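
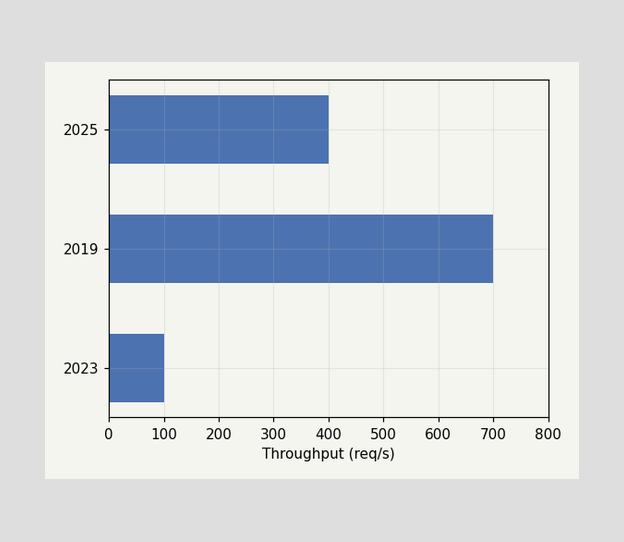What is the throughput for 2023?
100req/s

Reading along the chart's x-axis, the 2023 bar reaches 100req/s.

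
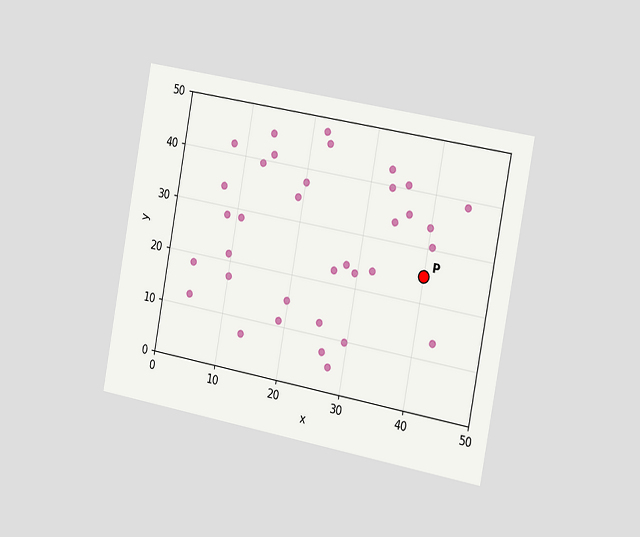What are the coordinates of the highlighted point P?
The chart is tilted about 10° clockwise and viewed slightly from the right. Following the gridlines from P to each axis, P sits at (40, 25).

(40, 25)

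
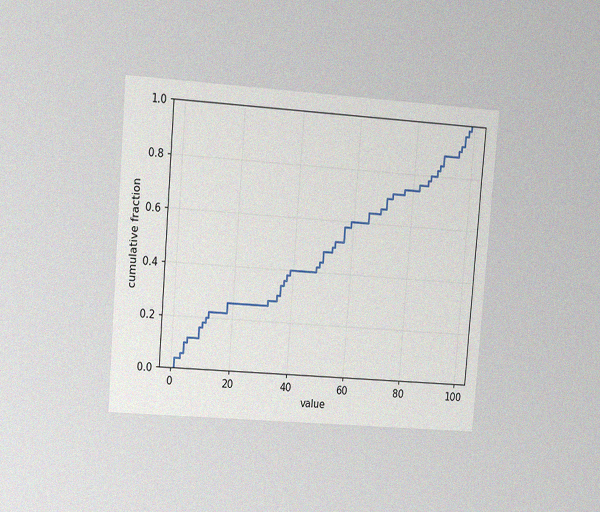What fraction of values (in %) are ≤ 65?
64%

The chart is tilted about 5° clockwise and viewed at a slight angle, with some photo noise. At x=65 the ECDF step is at 64%.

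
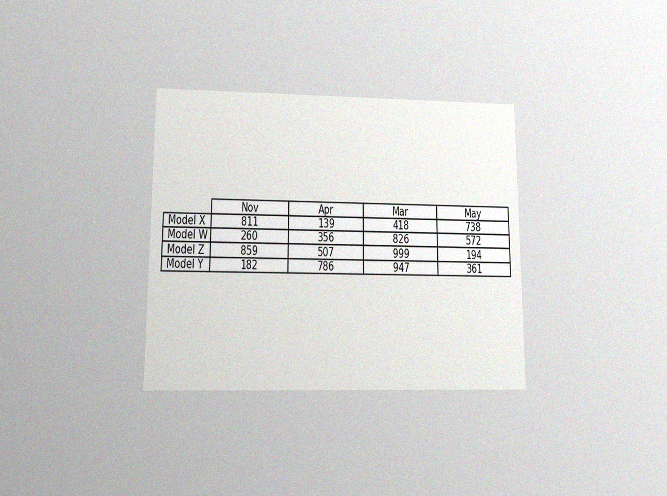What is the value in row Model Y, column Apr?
The chart is viewed at a slight angle, with some photo noise. The (Model Y, Apr) cell reads 786.

786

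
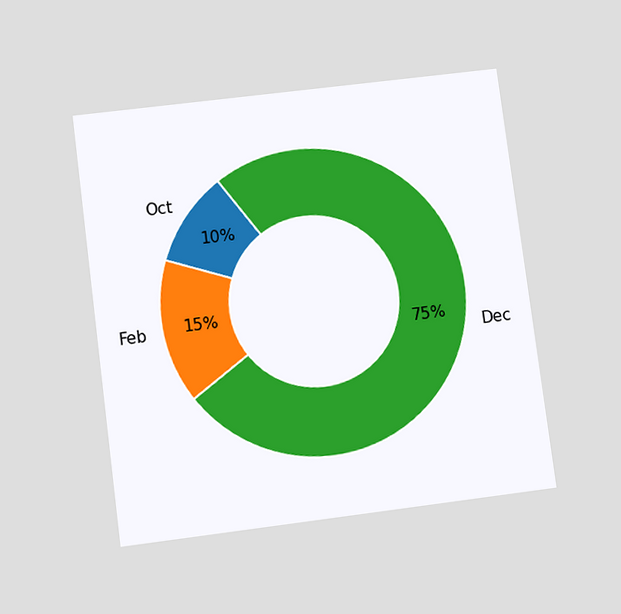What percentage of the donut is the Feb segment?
The chart is tilted about 7° counter-clockwise and viewed slightly from below. The Feb segment takes up 15% of the ring.

15%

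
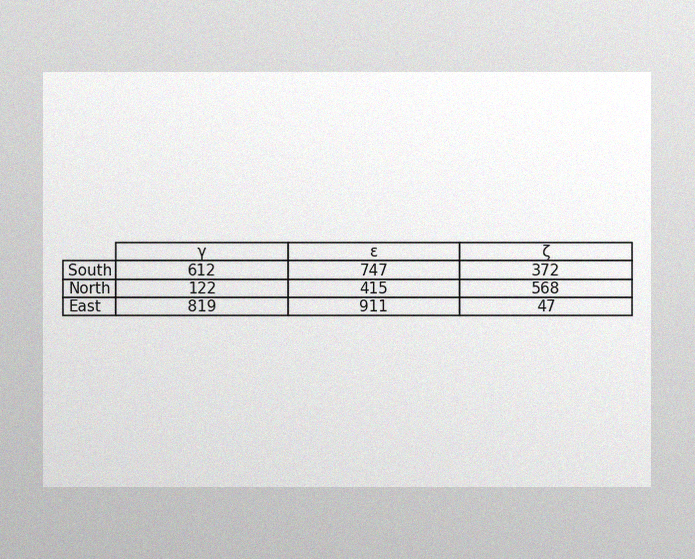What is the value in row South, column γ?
The image has some photo noise and uneven lighting. The (South, γ) cell reads 612.

612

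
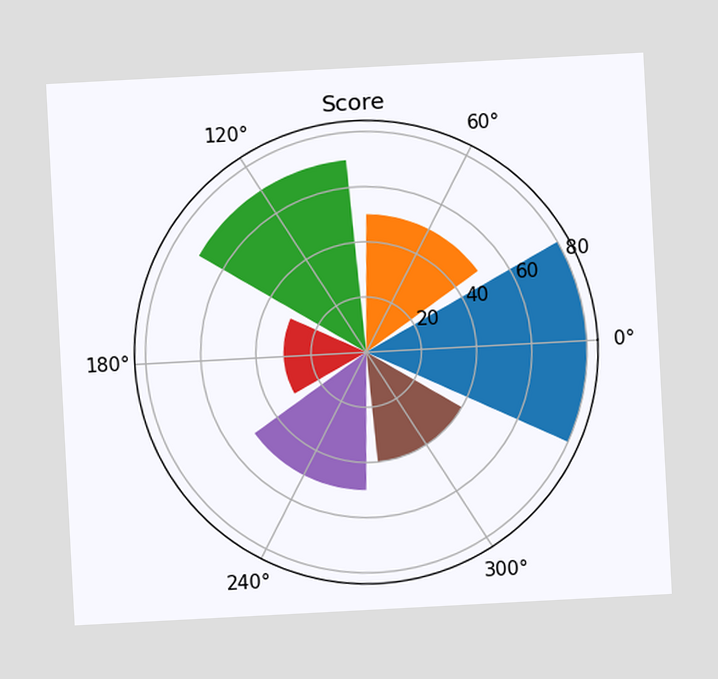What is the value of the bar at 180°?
30

The chart is tilted about 3° counter-clockwise. The bar at 180° reaches 30 on the radial axis.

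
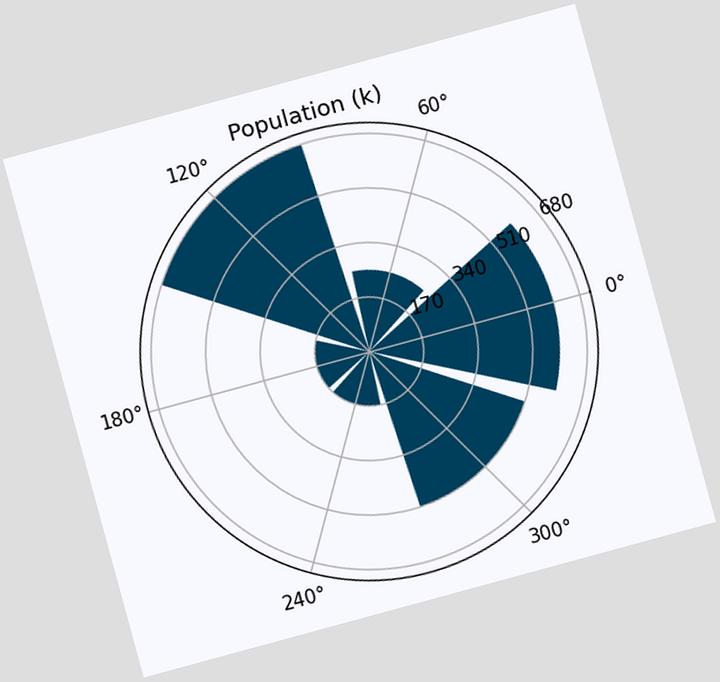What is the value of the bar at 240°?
170k

The chart is tilted about 15° counter-clockwise. The bar at 240° reaches 170k on the radial axis.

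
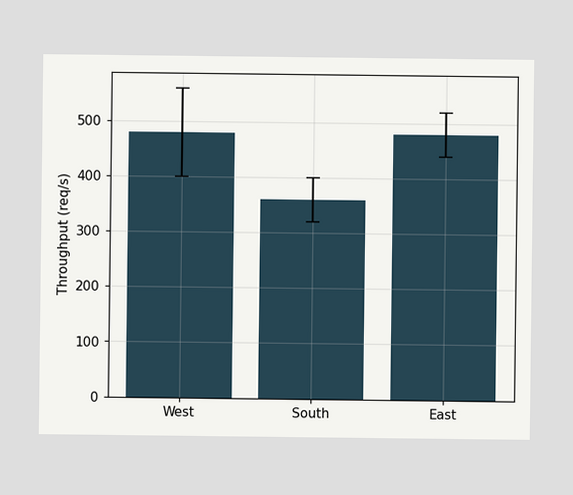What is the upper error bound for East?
520req/s

The East bar's upper whisker reaches 520req/s.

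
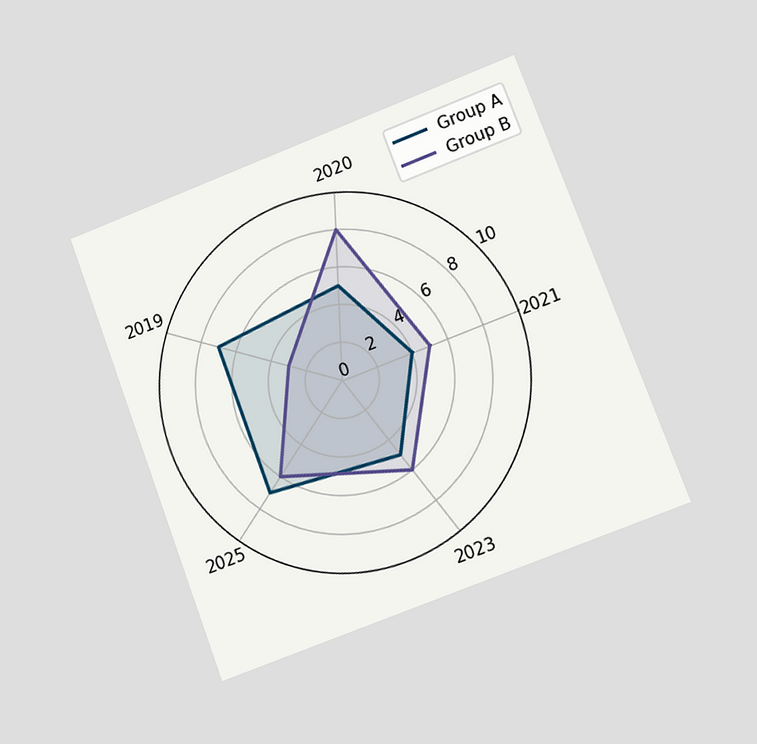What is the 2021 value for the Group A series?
The chart is tilted about 21° counter-clockwise and viewed at a slight angle. On the 2021 axis, Group A reaches 4.

4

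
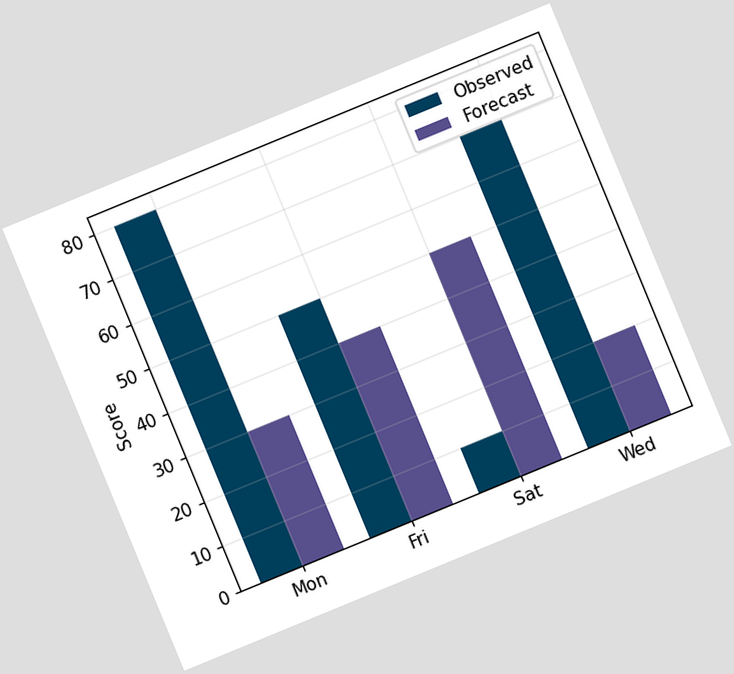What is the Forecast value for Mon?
30

The chart is tilted about 22° counter-clockwise. The Forecast bar at Mon reaches 30 on the y-axis.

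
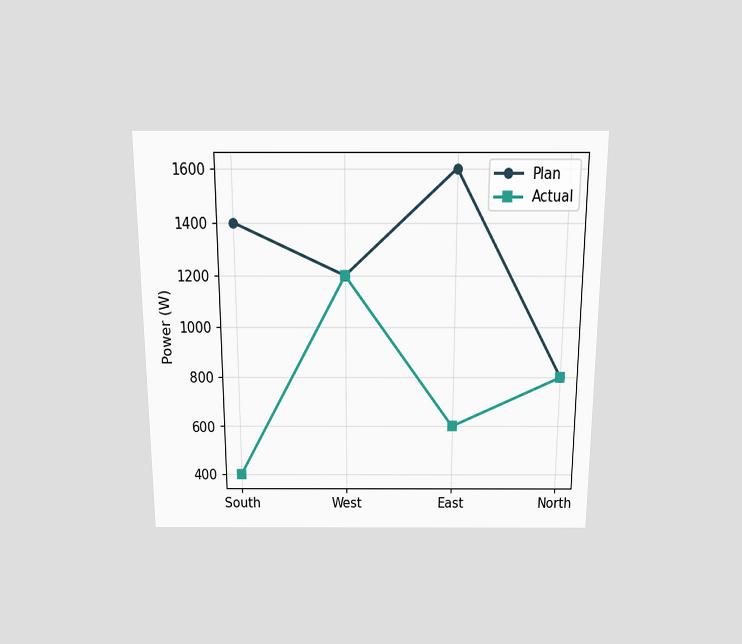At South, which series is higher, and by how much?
The chart is viewed slightly from above. At South, Plan sits above the other line by 1000W.

Plan, by 1000W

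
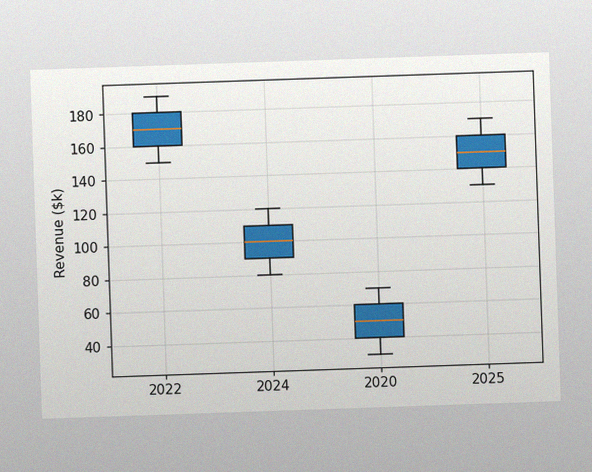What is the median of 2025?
The image has some photo noise and uneven lighting. The median line in the 2025 box sits at $150k.

$150k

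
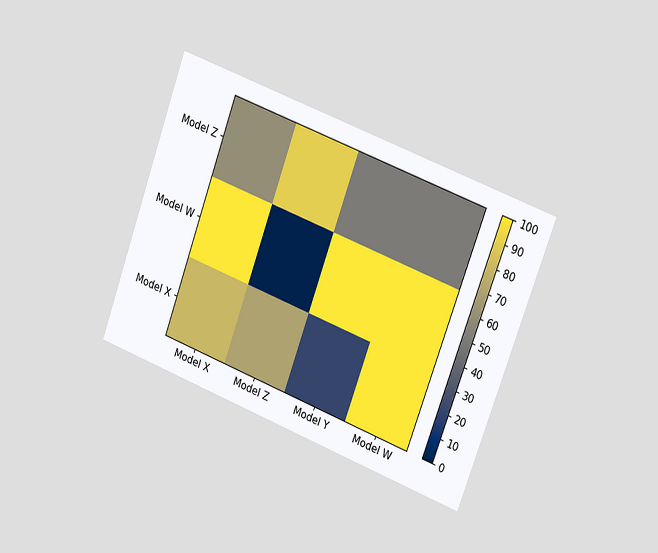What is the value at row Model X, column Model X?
80

The chart is tilted about 20° clockwise and viewed slightly from the right. Matching cell (Model X, Model X) against the colorbar gives 80.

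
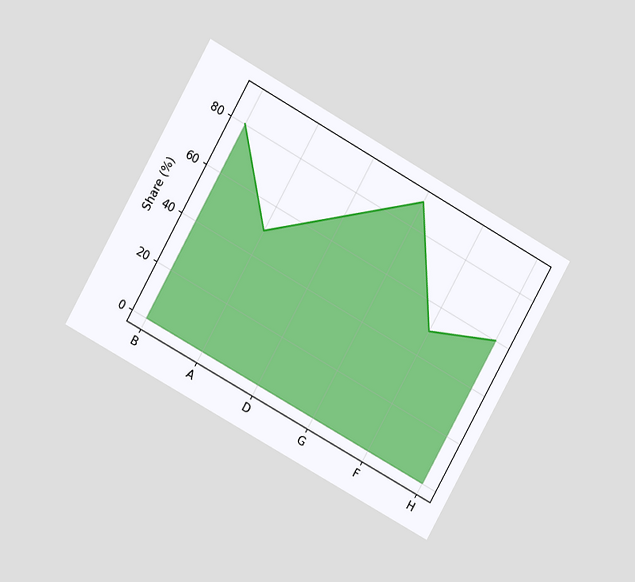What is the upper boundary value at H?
60%

The chart is tilted about 29° clockwise and viewed at a slight angle. At H the upper boundary is at 60%.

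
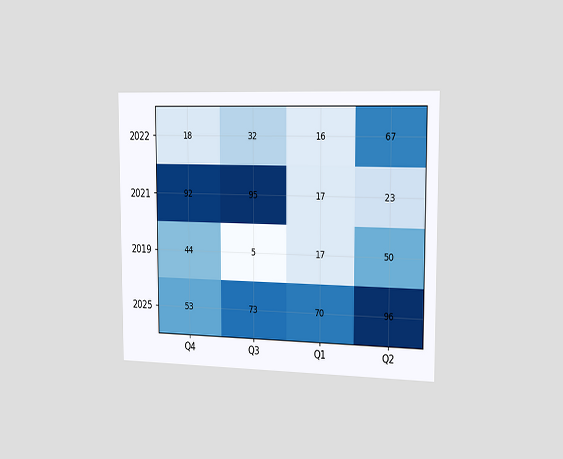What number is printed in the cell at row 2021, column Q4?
The chart is viewed slightly from the right. The (2021, Q4) cell reads 92.

92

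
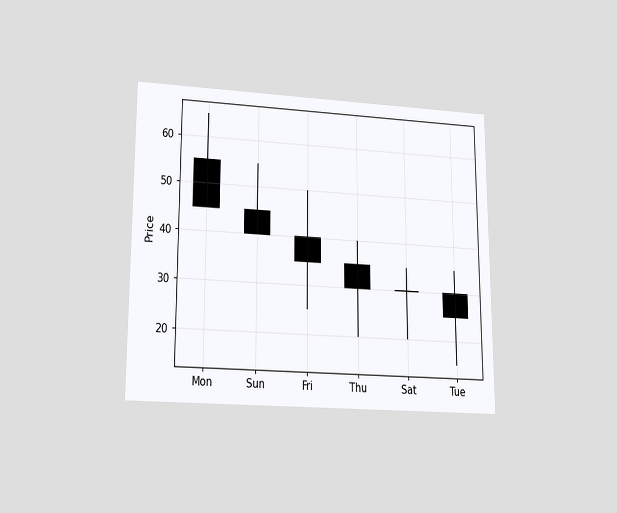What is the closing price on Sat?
The chart is viewed slightly from below. The Sat candle closes at 30.

30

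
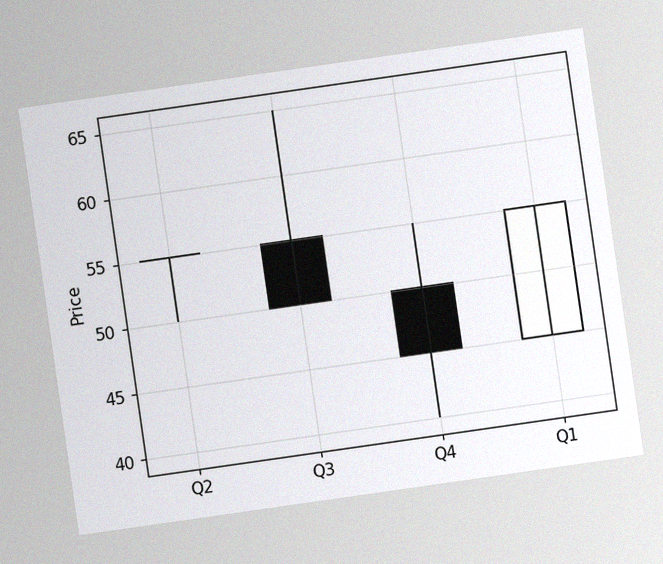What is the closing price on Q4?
45

The chart is tilted about 8° counter-clockwise, with some photo noise. The Q4 candle closes at 45.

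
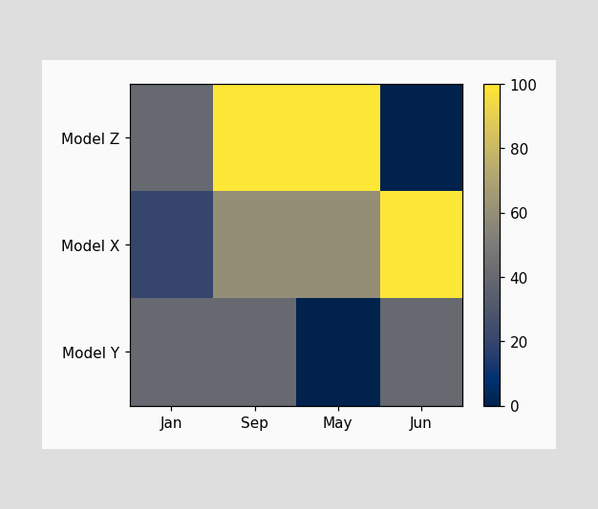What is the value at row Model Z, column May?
100

Matching cell (Model Z, May) against the colorbar gives 100.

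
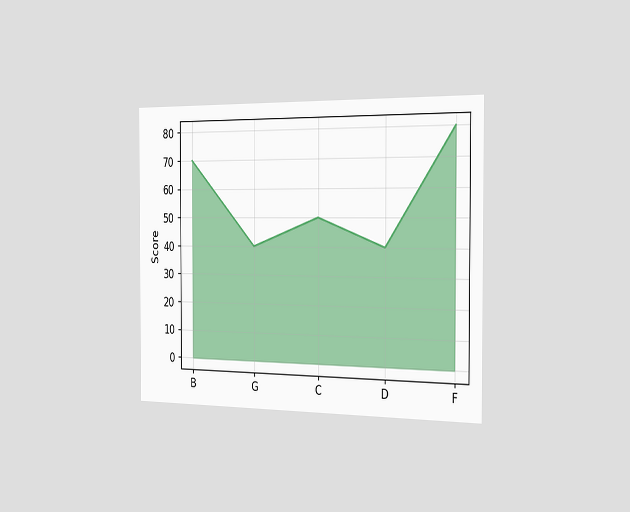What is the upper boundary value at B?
70

The chart is viewed slightly from the right. At B the upper boundary is at 70.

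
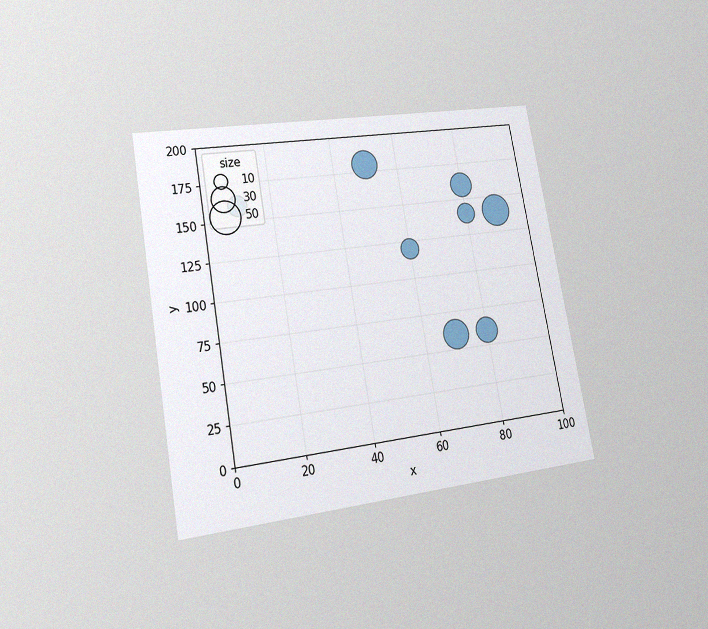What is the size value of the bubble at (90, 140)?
50

The chart is tilted about 10° counter-clockwise and viewed at a slight angle, with some photo noise. Matching the bubble at (90, 140) against the size legend gives 50.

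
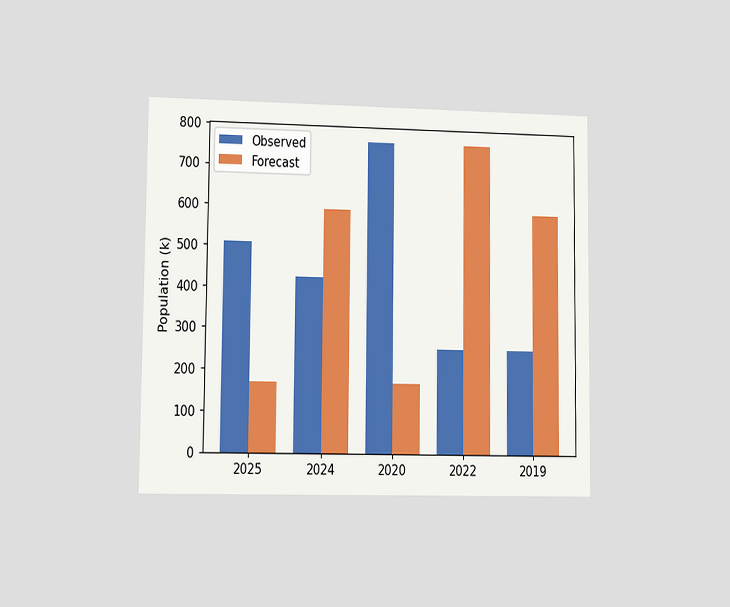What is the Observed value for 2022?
The chart is viewed at a slight angle. The Observed bar at 2022 reaches 255k on the y-axis.

255k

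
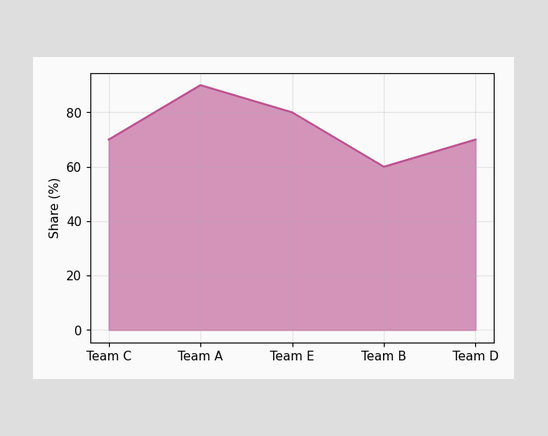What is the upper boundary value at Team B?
60%

At Team B the upper boundary is at 60%.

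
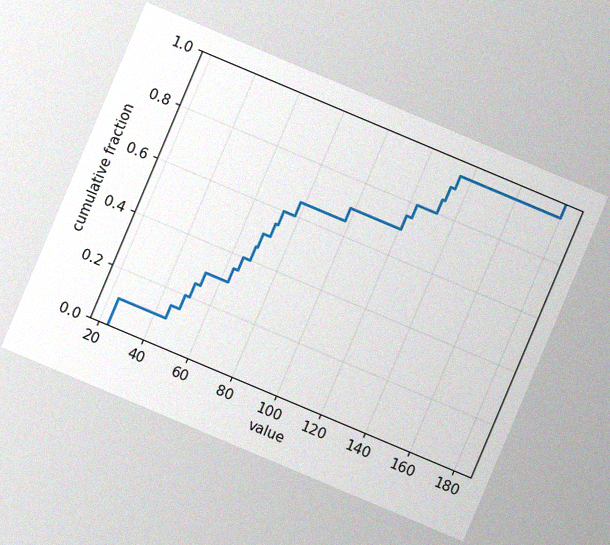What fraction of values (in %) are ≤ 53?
The chart is tilted about 23° clockwise, with some photo noise. At x=53 the ECDF step is at 30%.

30%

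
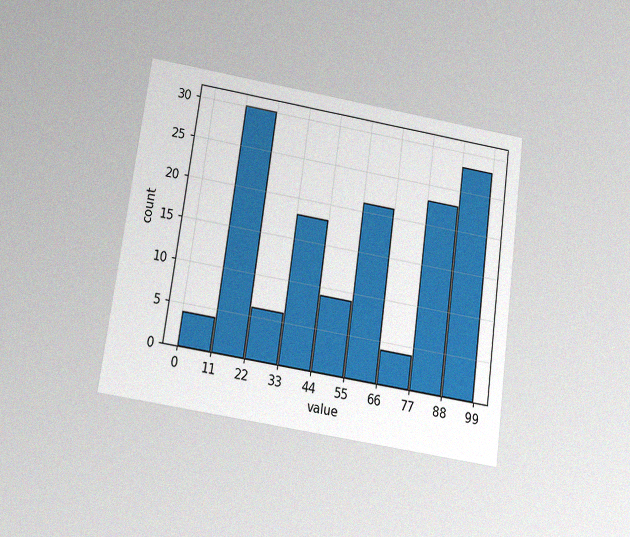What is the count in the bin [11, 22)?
The chart is tilted about 8° clockwise and viewed slightly from below, with some photo noise. The [11, 22) bin has height 30.

30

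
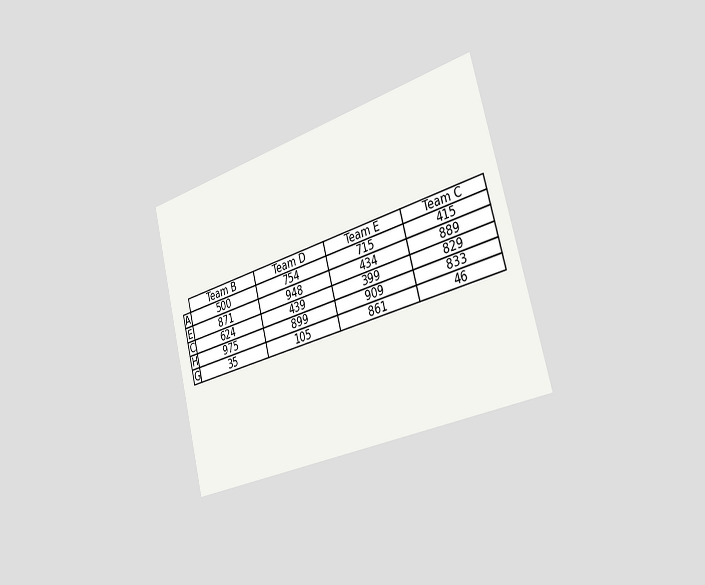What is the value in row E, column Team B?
871

The chart is tilted about 15° counter-clockwise and viewed slightly from the right. The (E, Team B) cell reads 871.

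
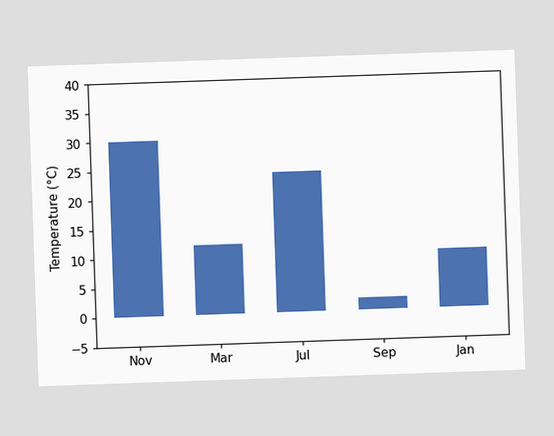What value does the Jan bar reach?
Reading along the chart's y-axis, the Jan bar reaches 10°C.

10°C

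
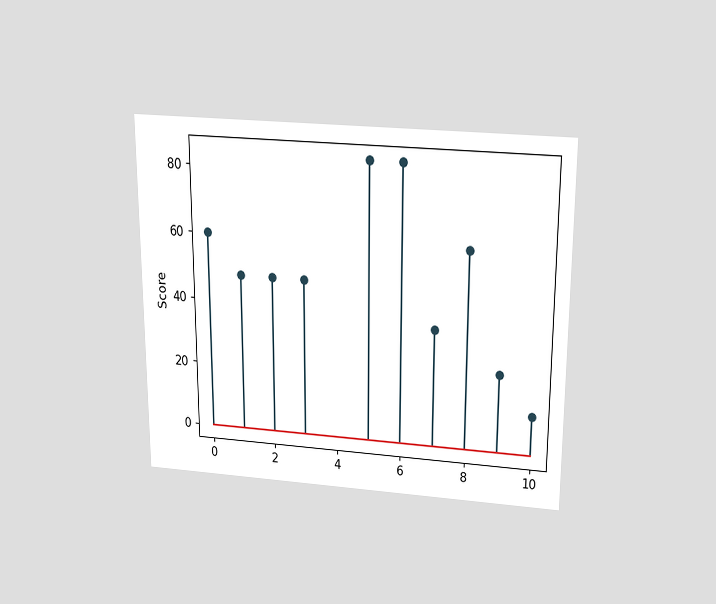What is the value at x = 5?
The chart is viewed slightly from above. The stem at x=5 reaches 84.

84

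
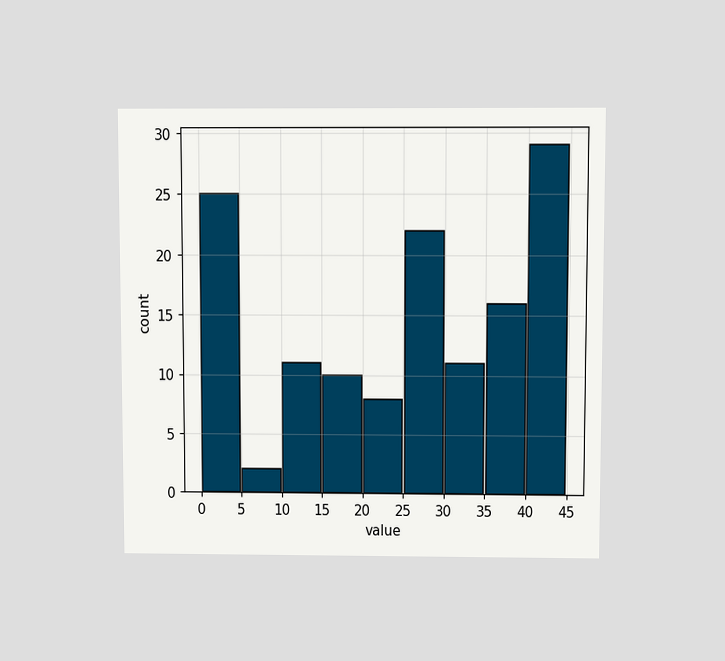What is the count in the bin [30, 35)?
The chart is viewed slightly from above. The [30, 35) bin has height 11.

11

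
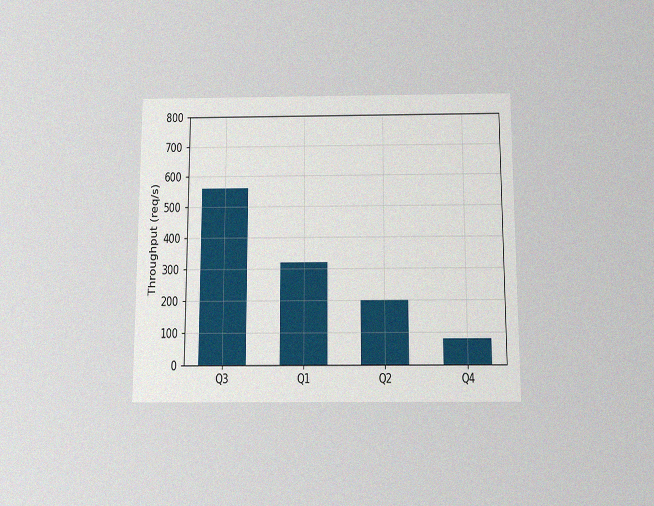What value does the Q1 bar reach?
The chart is viewed slightly from below, with some photo noise. Reading along the chart's y-axis, the Q1 bar reaches 320req/s.

320req/s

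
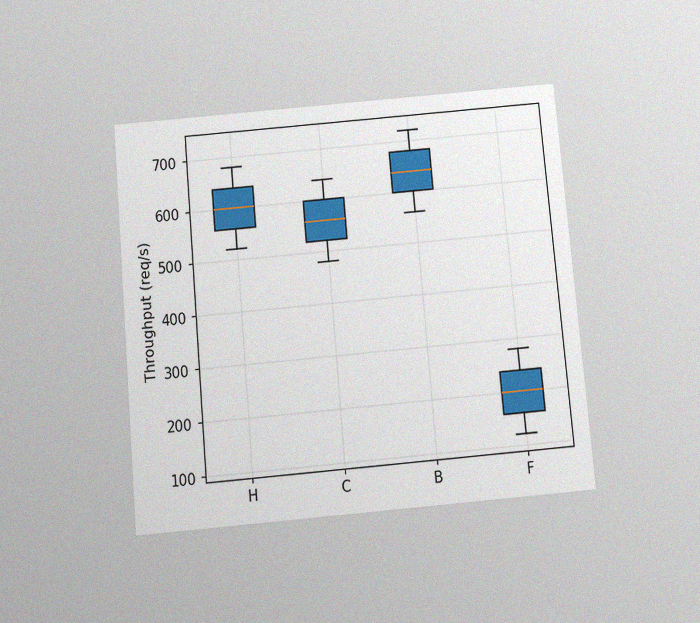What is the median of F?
The chart is tilted about 5° counter-clockwise and viewed slightly from below, with some photo noise. The median line in the F box sits at 200req/s.

200req/s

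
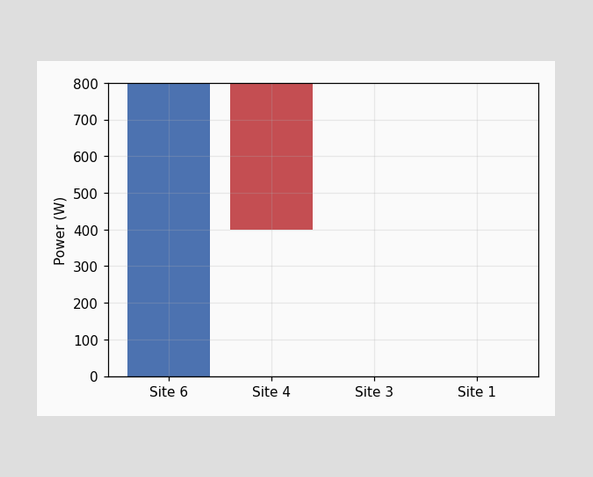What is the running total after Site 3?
400W

After Site 3 the running total reaches 400W.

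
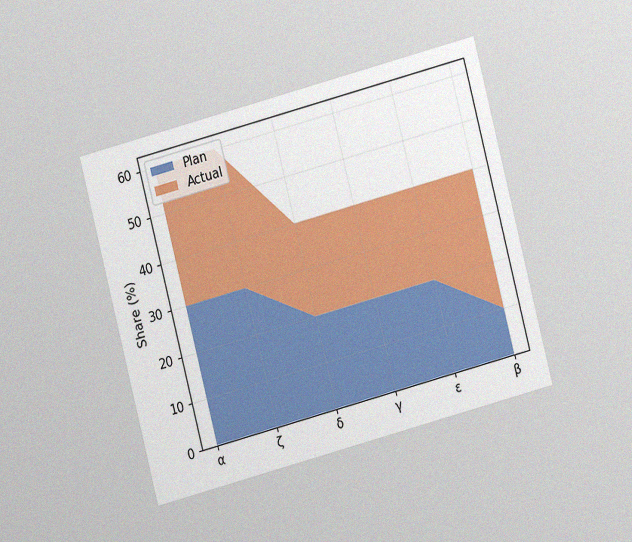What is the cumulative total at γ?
40%

The chart is tilted about 15° counter-clockwise and viewed at a slight angle, with some photo noise. The stacked total at γ reaches 40%.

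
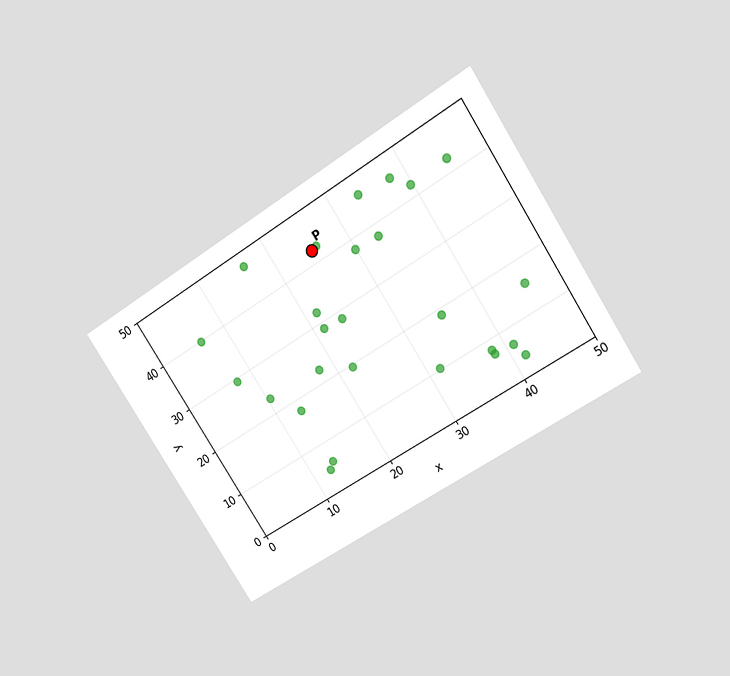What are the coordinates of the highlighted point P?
(25, 42.5)

The chart is tilted about 33° counter-clockwise and viewed slightly from above. Following the gridlines from P to each axis, P sits at (25, 42.5).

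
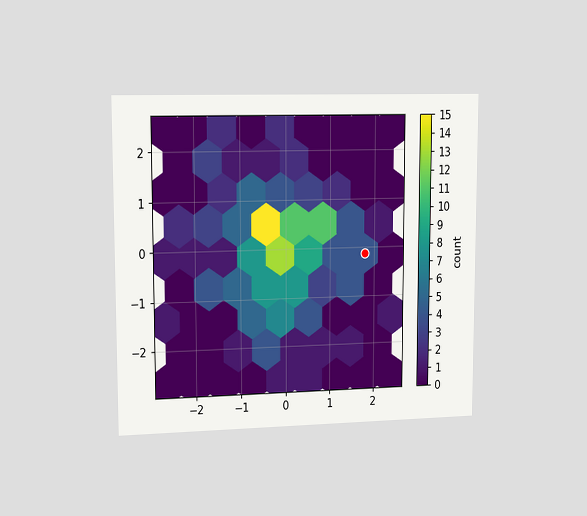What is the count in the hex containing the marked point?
The chart is viewed slightly from the left. The marked hex reads 4 on the colorbar.

4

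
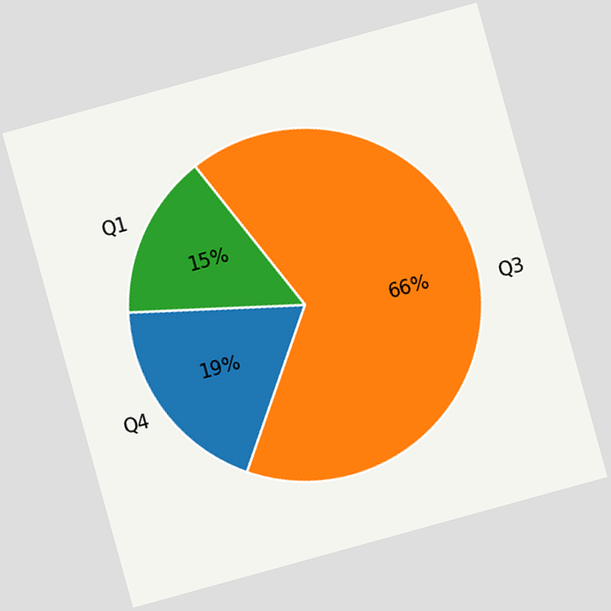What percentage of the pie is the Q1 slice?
The chart is tilted about 15° counter-clockwise. The Q1 slice takes up 15% of the pie.

15%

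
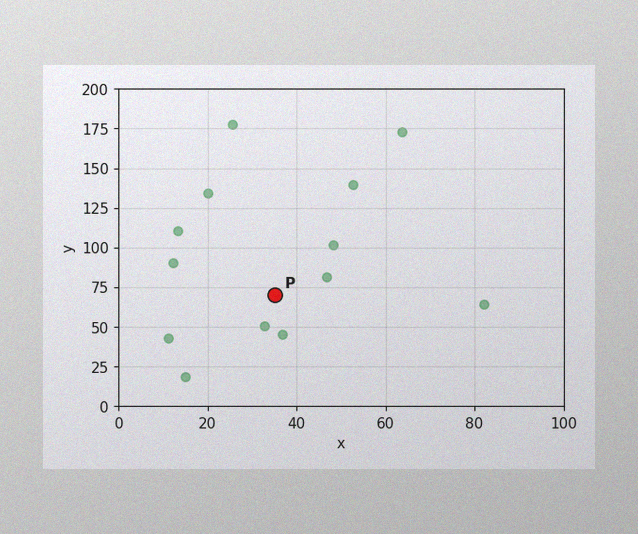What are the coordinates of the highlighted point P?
The image has some photo noise and uneven lighting. Following the gridlines from P to each axis, P sits at (35, 70).

(35, 70)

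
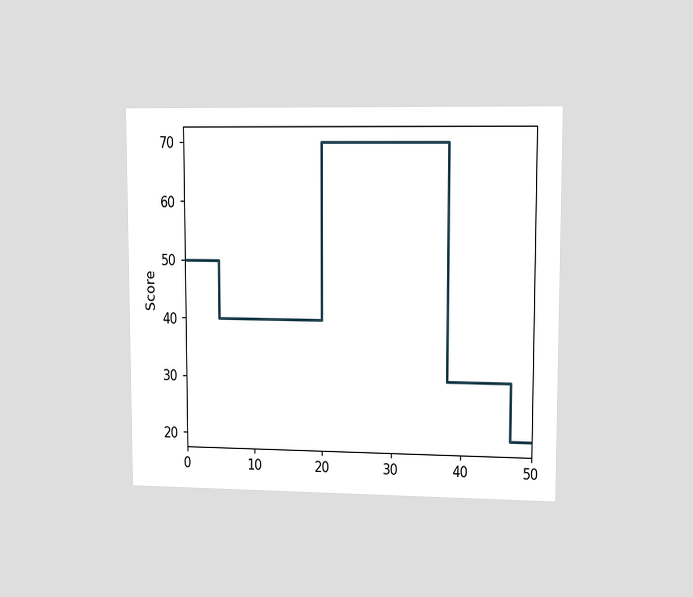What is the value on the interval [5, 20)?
40

The chart is viewed at a slight angle. On [5, 20) the step sits at 40.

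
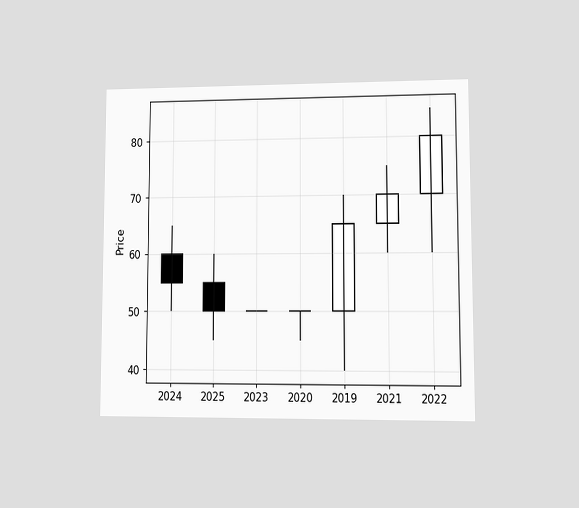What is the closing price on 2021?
70

The chart is viewed at a slight angle. The 2021 candle closes at 70.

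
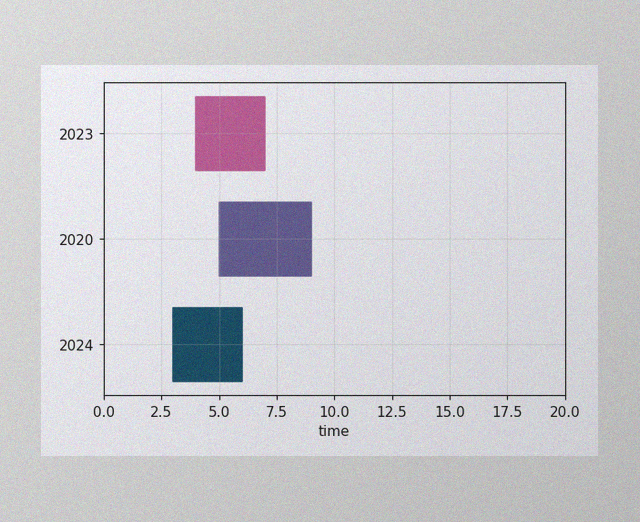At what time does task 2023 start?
4

The image has some photo noise and uneven lighting. The 2023 bar begins at t=4.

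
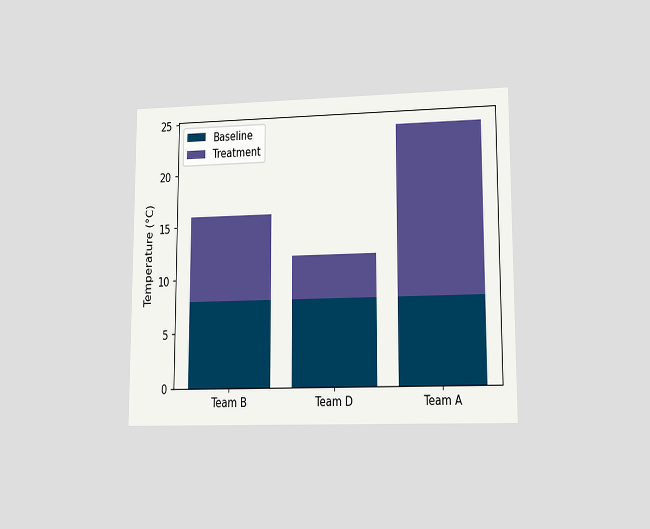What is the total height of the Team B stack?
16°C

The chart is viewed at a slight angle. The Team B stack's top reaches 16°C on the y-axis.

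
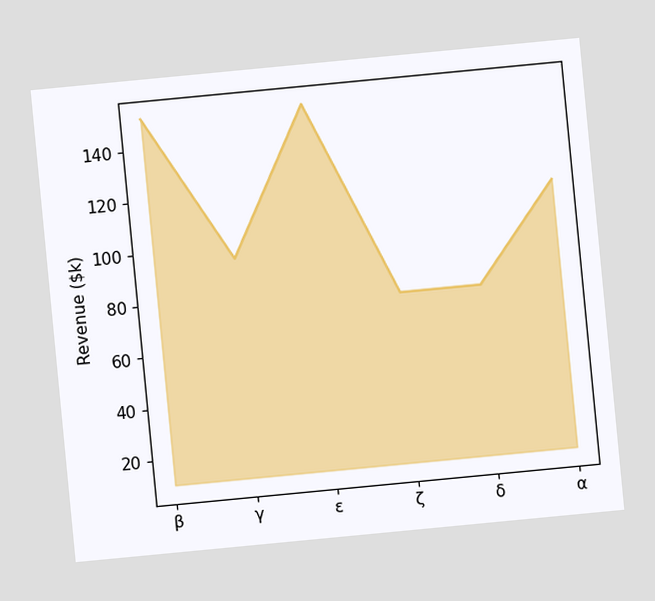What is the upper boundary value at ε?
$152k

The chart is tilted about 5° counter-clockwise. At ε the upper boundary is at $152k.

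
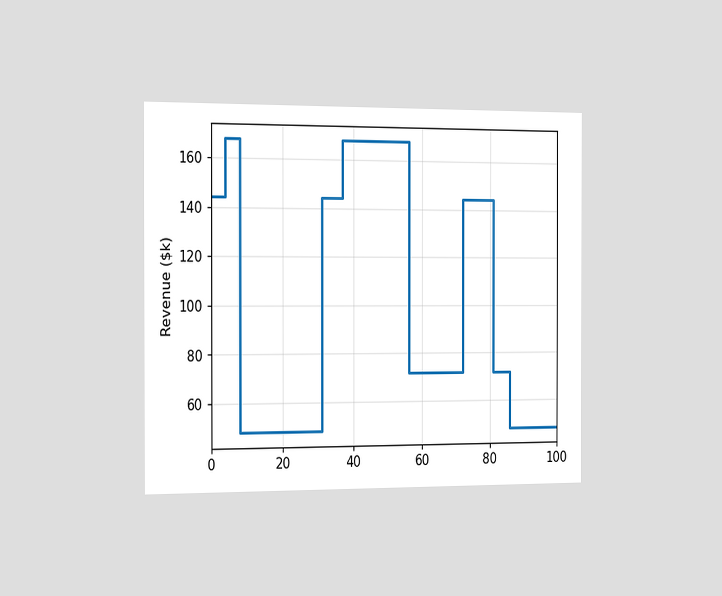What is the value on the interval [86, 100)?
$48k

The chart is viewed slightly from the left. On [86, 100) the step sits at $48k.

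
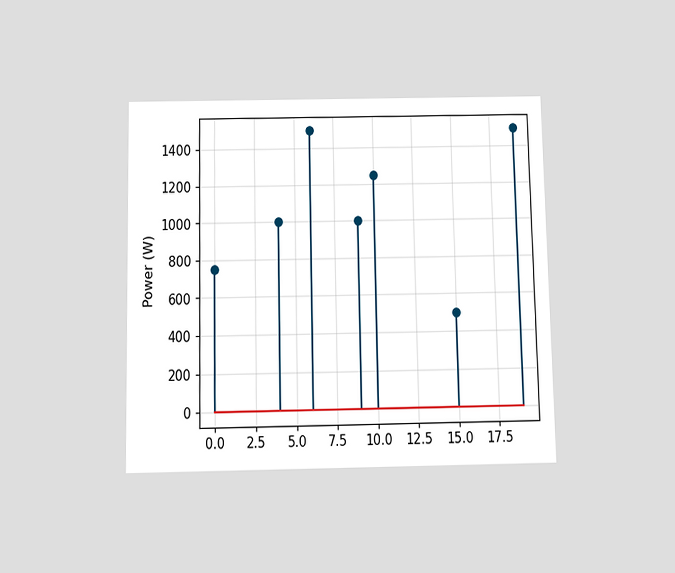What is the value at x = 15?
500W

The chart is viewed slightly from below. The stem at x=15 reaches 500W.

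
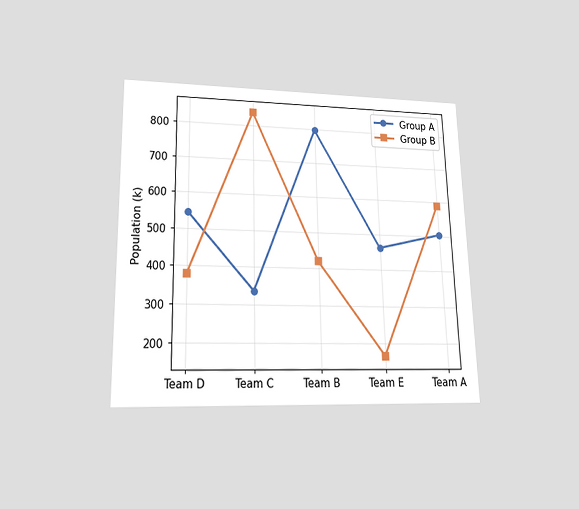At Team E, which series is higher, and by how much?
Group A, by 294k

The chart is viewed slightly from below. At Team E, Group A sits above the other line by 294k.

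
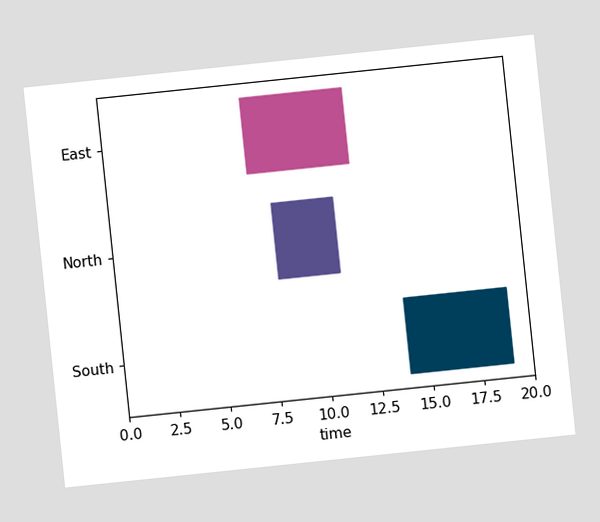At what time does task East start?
The chart is tilted about 6° counter-clockwise. The East bar begins at t=7.

7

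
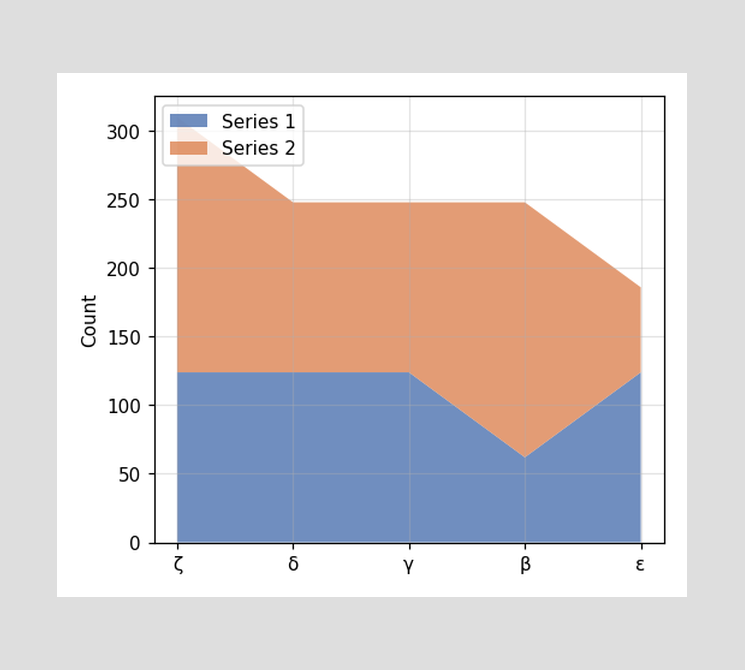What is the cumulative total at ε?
186

The stacked total at ε reaches 186.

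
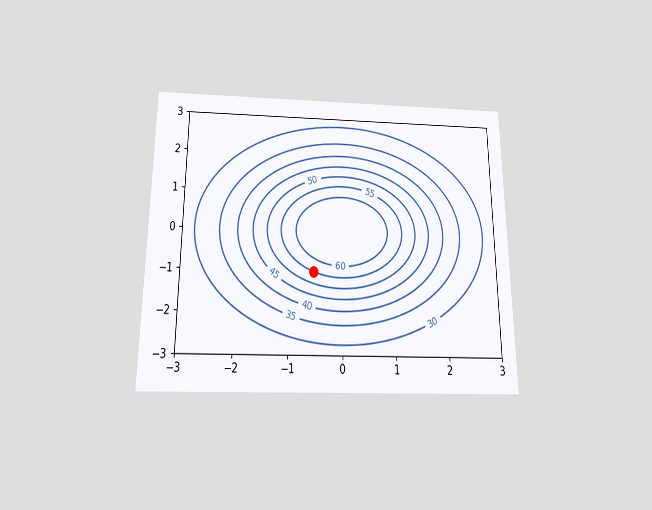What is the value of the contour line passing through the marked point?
The chart is viewed slightly from below. The marked point sits on the contour labelled 55.

55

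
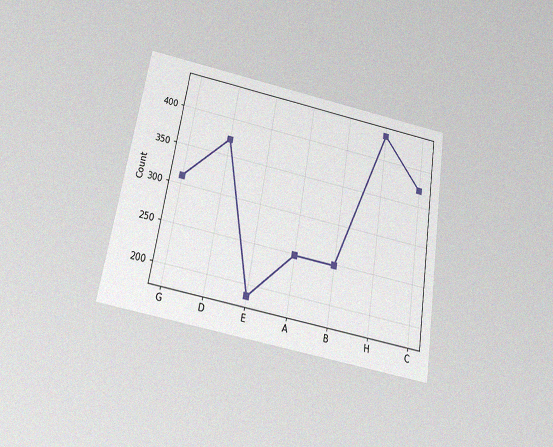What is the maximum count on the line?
The chart is tilted about 9° clockwise and viewed slightly from below, with some photo noise. The highest point is at H, and reading across to the y-axis gives 434.

434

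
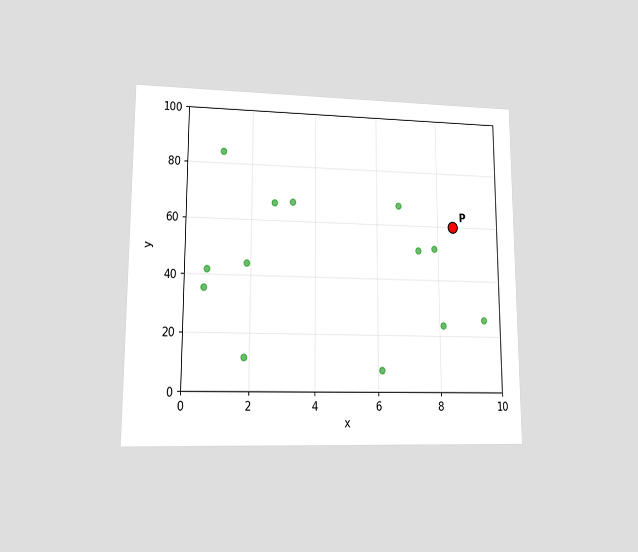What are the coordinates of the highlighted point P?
(8.5, 60)

The chart is viewed at a slight angle. Following the gridlines from P to each axis, P sits at (8.5, 60).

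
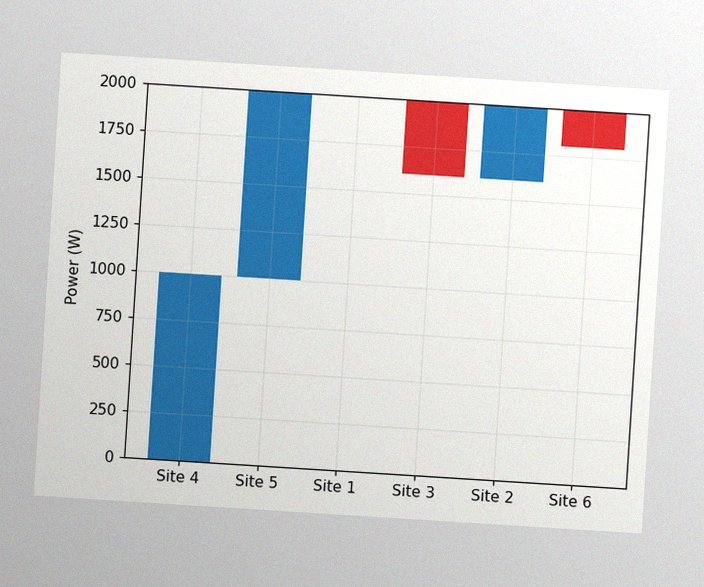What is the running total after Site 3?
The chart is tilted about 4° clockwise, with some photo noise. After Site 3 the running total reaches 1600W.

1600W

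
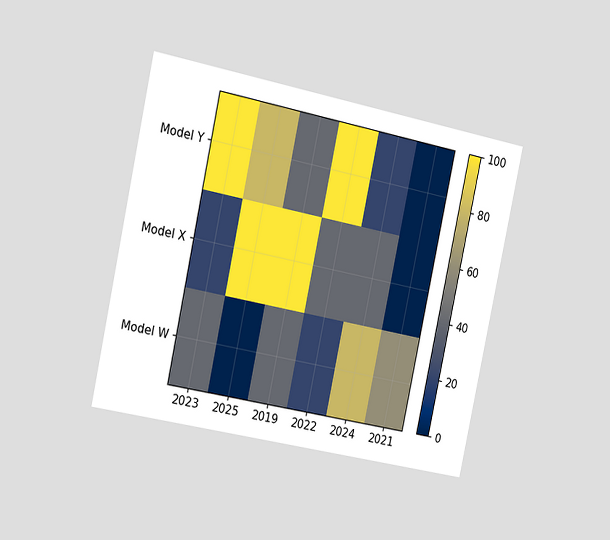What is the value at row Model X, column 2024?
40

The chart is tilted about 12° clockwise and viewed slightly from the left. Matching cell (Model X, 2024) against the colorbar gives 40.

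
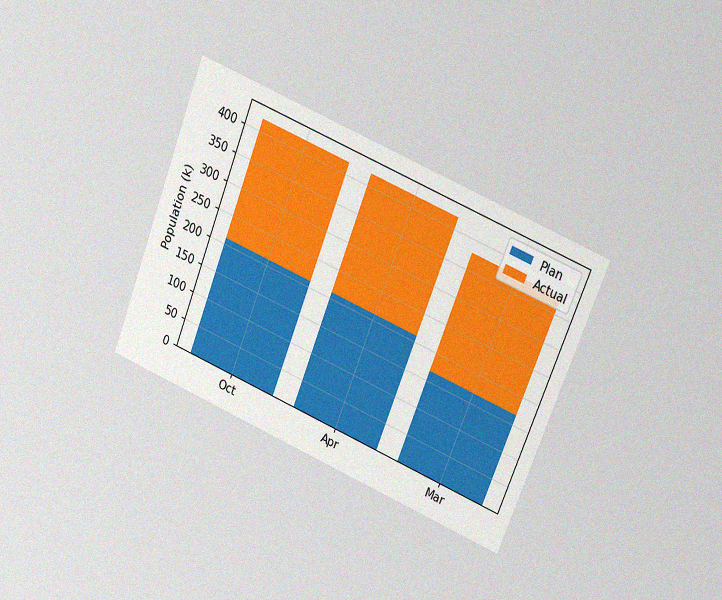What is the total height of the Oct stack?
420k

The chart is tilted about 22° clockwise and viewed at a slight angle, with some photo noise. The Oct stack's top reaches 420k on the y-axis.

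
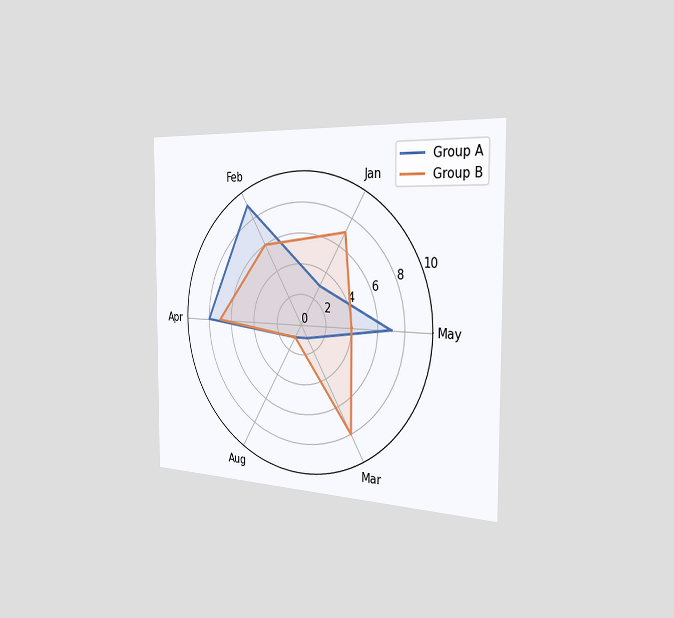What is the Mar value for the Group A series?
The chart is viewed slightly from the right. On the Mar axis, Group A reaches 1.

1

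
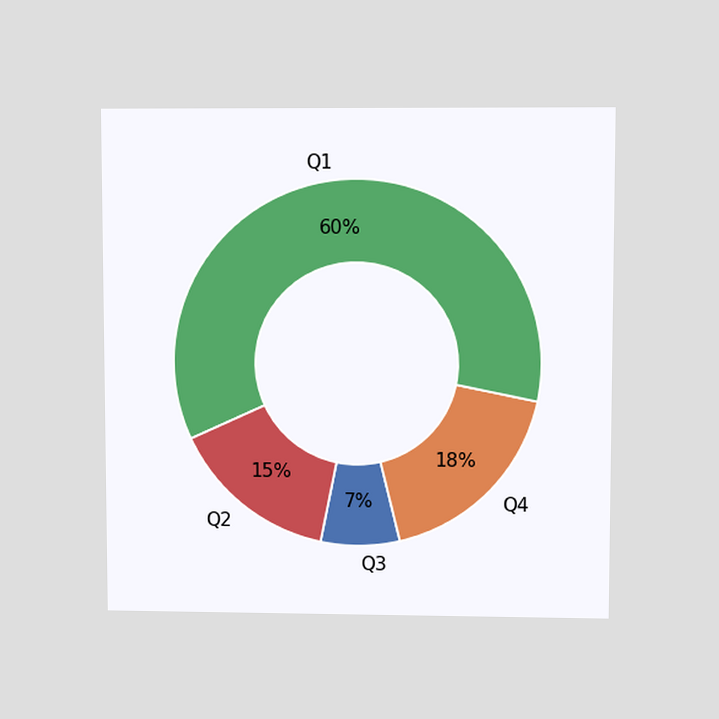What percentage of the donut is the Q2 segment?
15%

The chart is viewed at a slight angle. The Q2 segment takes up 15% of the ring.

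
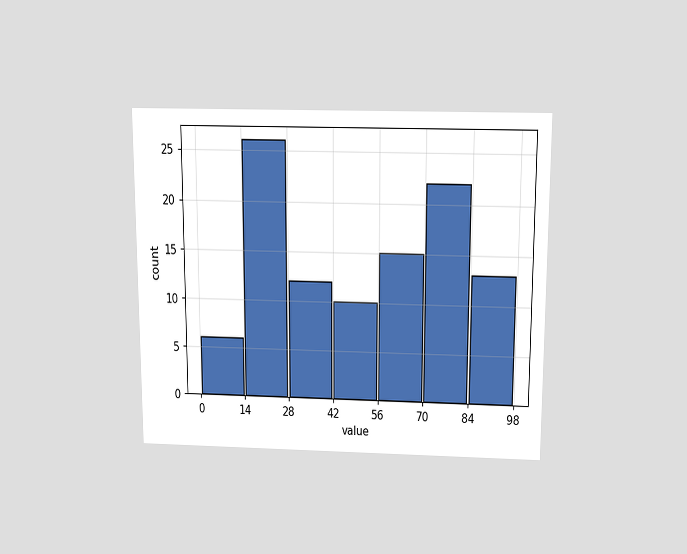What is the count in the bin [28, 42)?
The chart is viewed slightly from above. The [28, 42) bin has height 12.

12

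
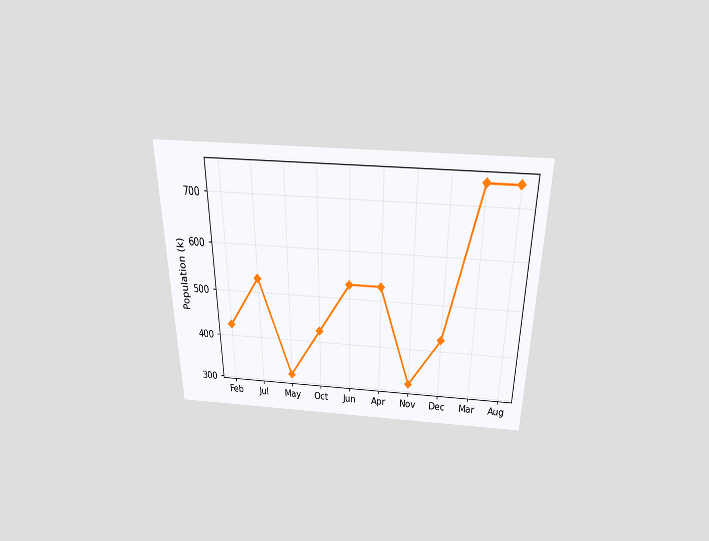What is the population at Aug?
The chart is viewed slightly from above. At Aug, the line is at 742k.

742k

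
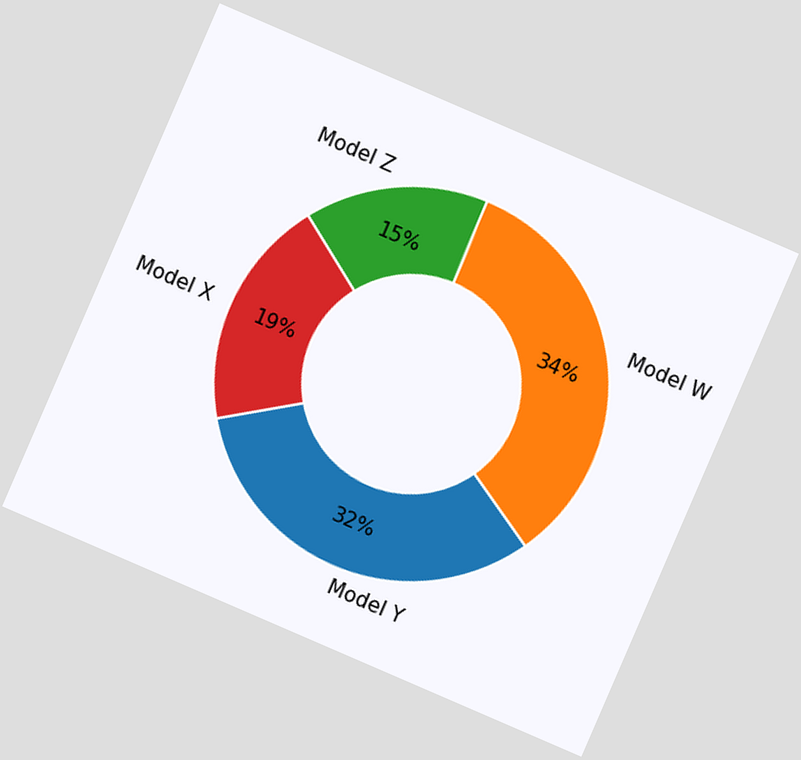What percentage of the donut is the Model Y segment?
32%

The chart is tilted about 23° clockwise. The Model Y segment takes up 32% of the ring.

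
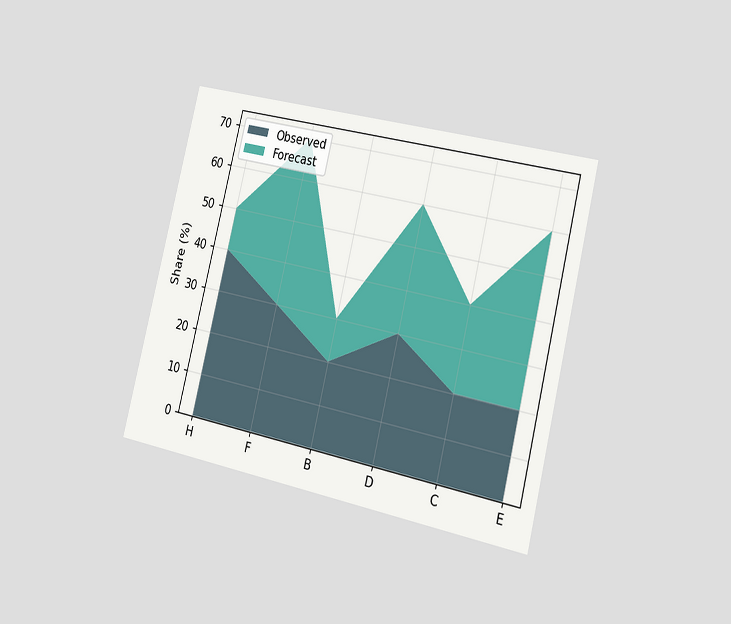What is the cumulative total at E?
60%

The chart is tilted about 14° clockwise and viewed slightly from the right. The stacked total at E reaches 60%.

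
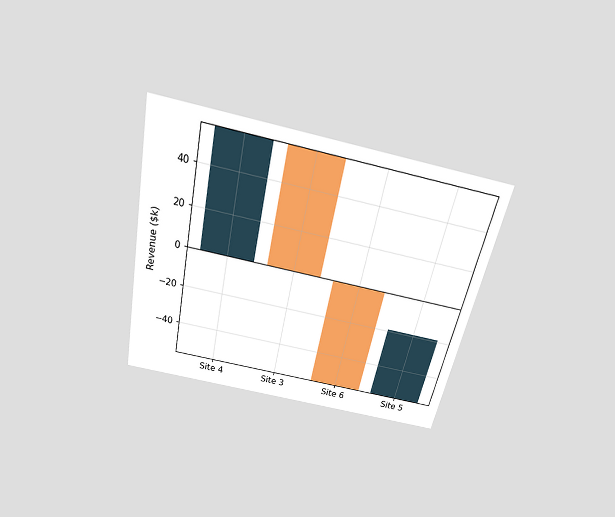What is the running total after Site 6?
The chart is tilted about 12° clockwise and viewed slightly from above. After Site 6 the running total reaches $-57k.

$-57k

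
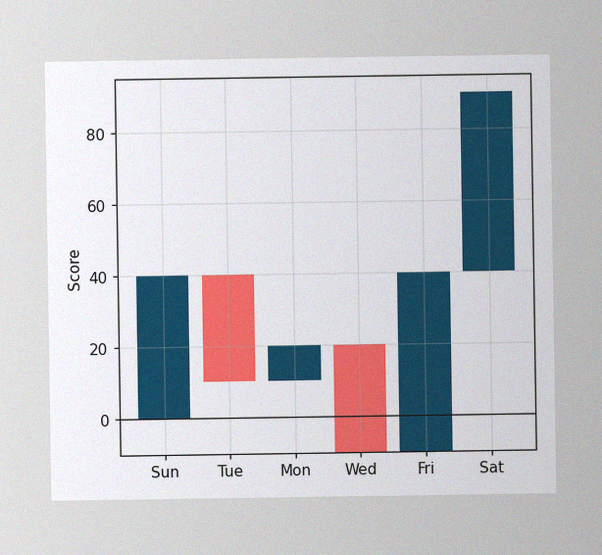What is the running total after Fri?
40

The image has some photo noise and uneven lighting. After Fri the running total reaches 40.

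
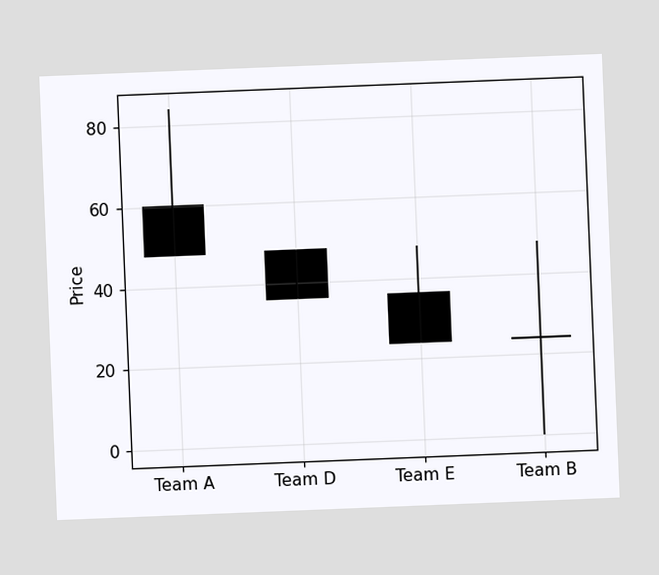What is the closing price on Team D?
36

The chart is tilted about 2° counter-clockwise. The Team D candle closes at 36.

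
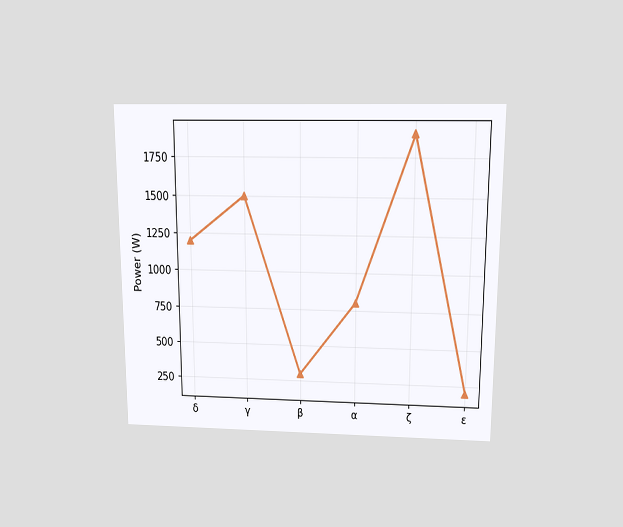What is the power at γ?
1500W

The chart is viewed slightly from above. At γ, the line is at 1500W.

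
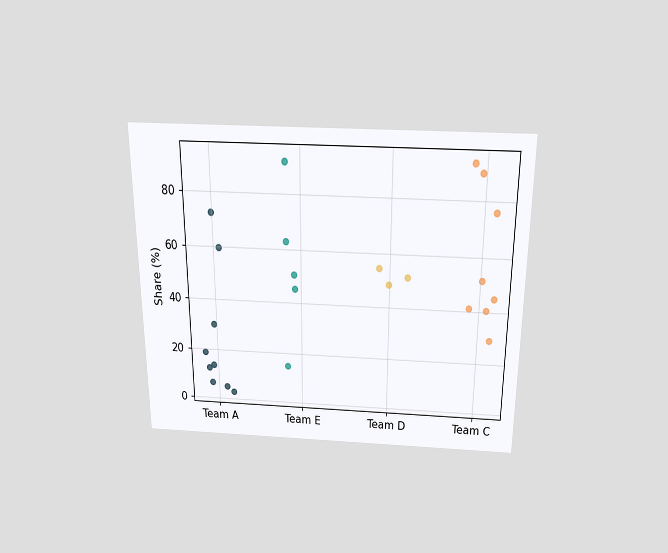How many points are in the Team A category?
9

The chart is viewed slightly from above. Counting the markers in the Team A column gives 9.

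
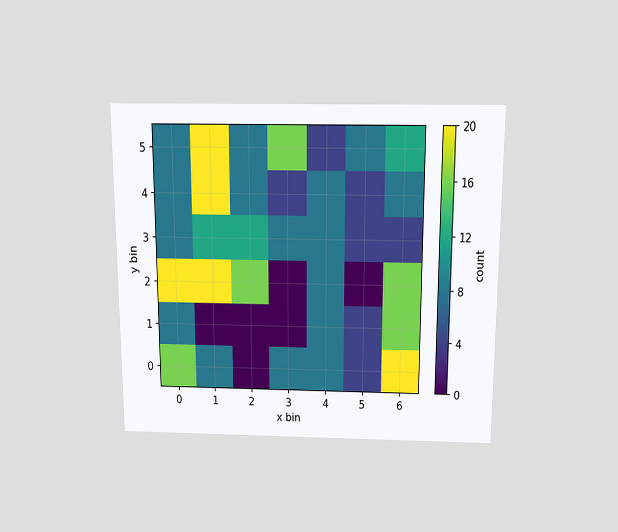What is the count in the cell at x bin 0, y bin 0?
16

The chart is viewed slightly from above. Matching the cell (0, 0) against the colorbar gives 16.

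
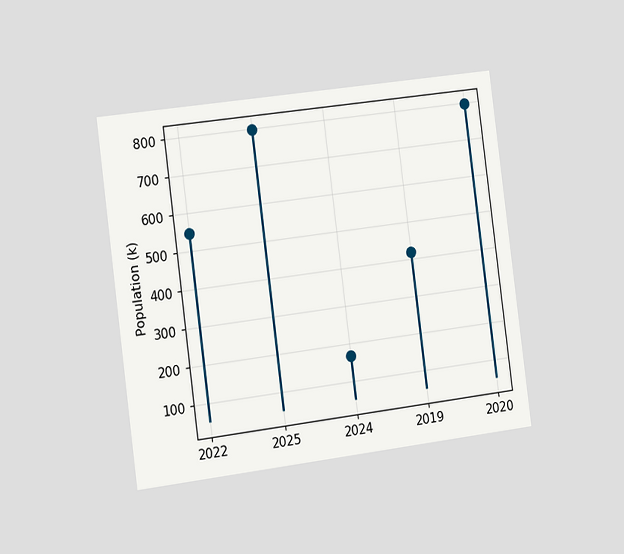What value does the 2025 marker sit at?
The chart is tilted about 7° counter-clockwise and viewed slightly from the left. The 2025 marker sits at 798k.

798k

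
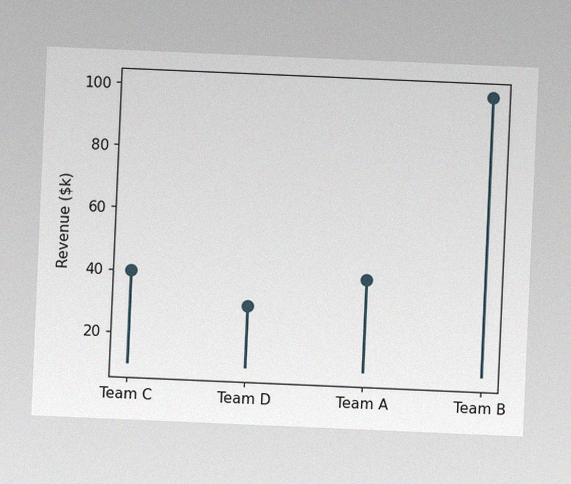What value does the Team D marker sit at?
The chart is tilted about 2° clockwise, with some photo noise. The Team D marker sits at $30k.

$30k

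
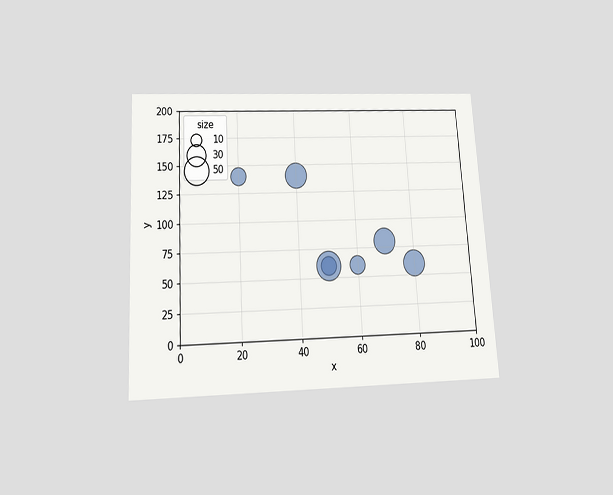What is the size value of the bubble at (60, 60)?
20

The chart is tilted about 3° counter-clockwise and viewed slightly from below. Matching the bubble at (60, 60) against the size legend gives 20.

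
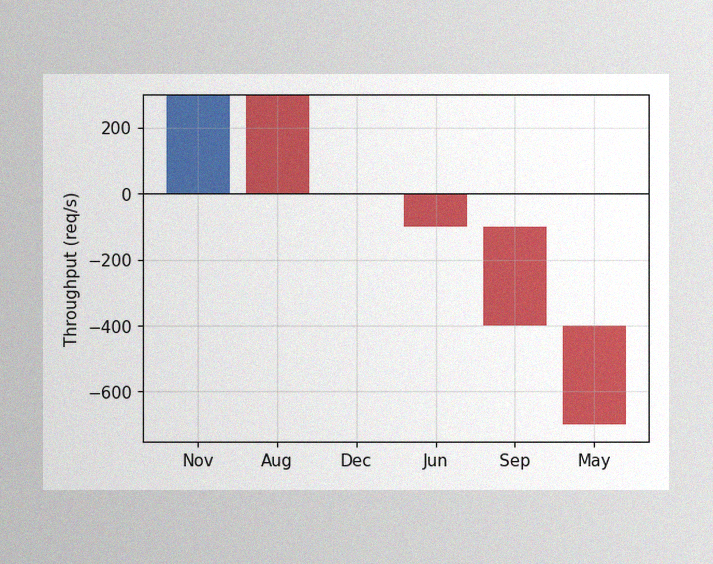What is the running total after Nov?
300req/s

The image has some photo noise and uneven lighting. After Nov the running total reaches 300req/s.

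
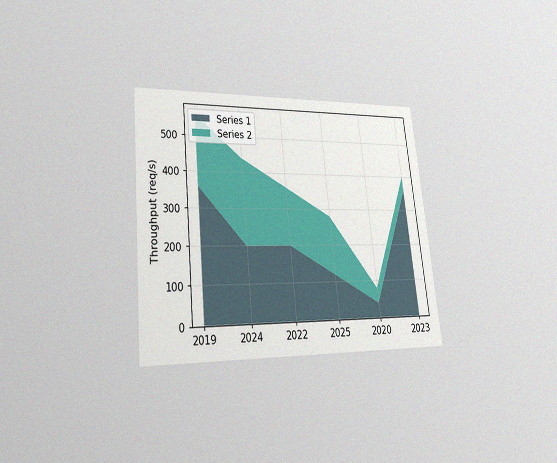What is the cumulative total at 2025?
The chart is tilted about 6° counter-clockwise and viewed at a slight angle, with some photo noise. The stacked total at 2025 reaches 280req/s.

280req/s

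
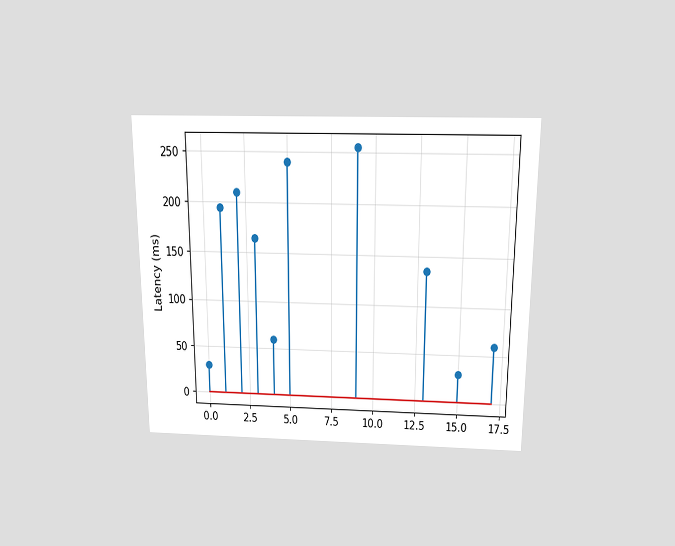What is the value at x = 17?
60ms

The chart is viewed slightly from above. The stem at x=17 reaches 60ms.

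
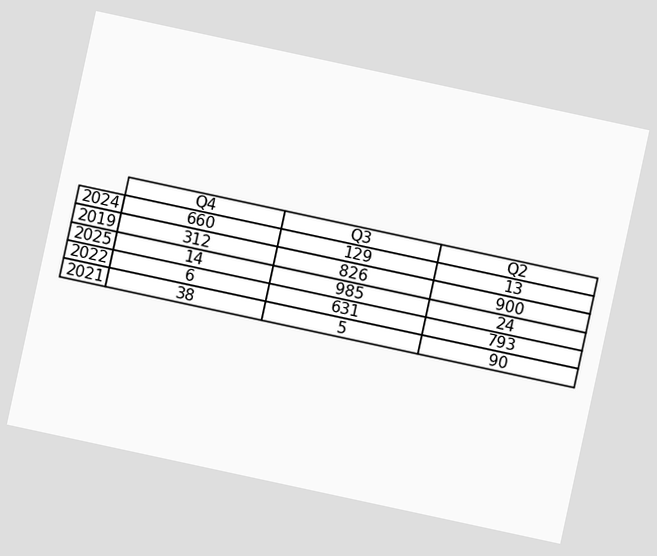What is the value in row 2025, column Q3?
The chart is tilted about 12° clockwise. The (2025, Q3) cell reads 985.

985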